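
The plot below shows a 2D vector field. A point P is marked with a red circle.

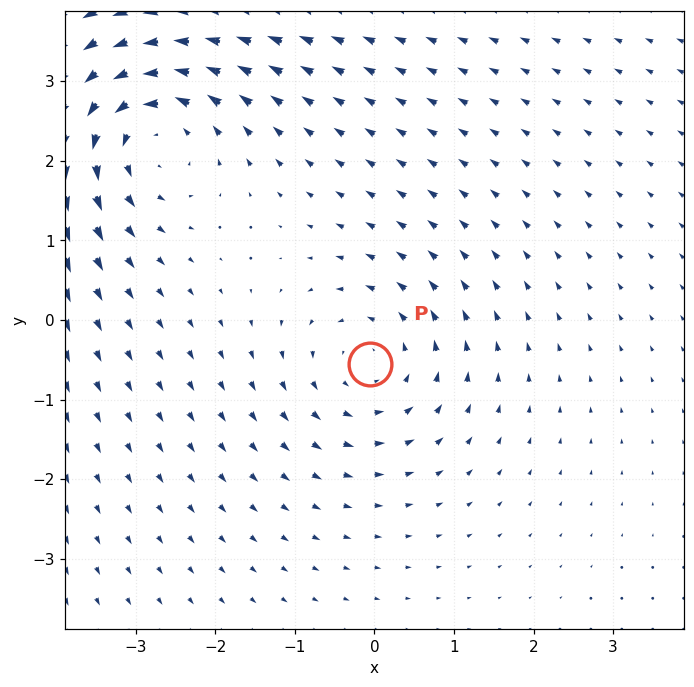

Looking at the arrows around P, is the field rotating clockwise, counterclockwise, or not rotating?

Near P at (-0.1, -0.5) the arrows circulate counterclockwise. The curl (z-component) there is about +3; positive curl means counterclockwise rotation.

counterclockwise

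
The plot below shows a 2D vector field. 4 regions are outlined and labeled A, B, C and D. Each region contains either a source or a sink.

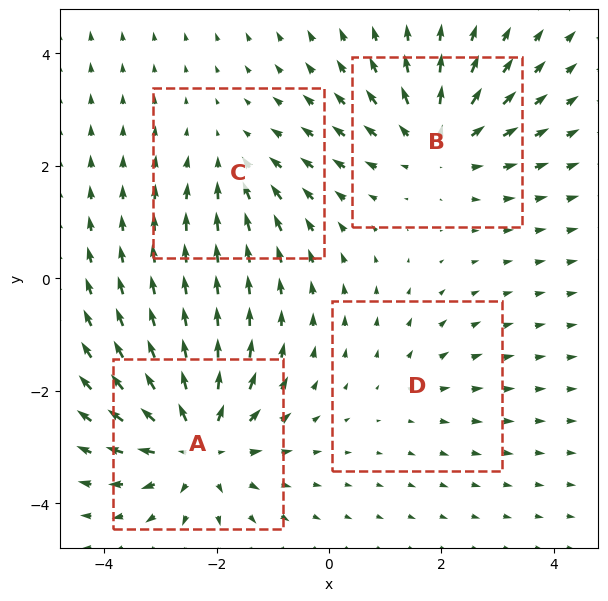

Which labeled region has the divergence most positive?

A

Divergence at each region's feature centre — A: about +6, B: about +5, C: about -3, D: about +2. Region A is most positive.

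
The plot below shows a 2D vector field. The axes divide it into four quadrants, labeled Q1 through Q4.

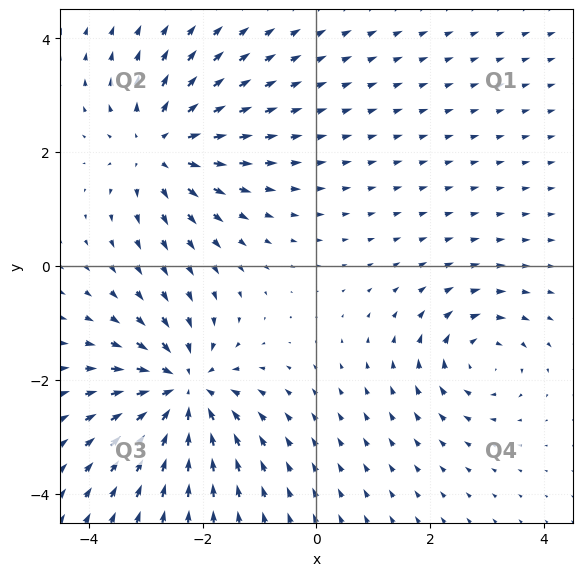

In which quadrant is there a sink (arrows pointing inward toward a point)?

Q3

The sink sits at approximately (-2.3, -2.2), which lies in quadrant Q3. The divergence there is about -6, negative as expected for a sink.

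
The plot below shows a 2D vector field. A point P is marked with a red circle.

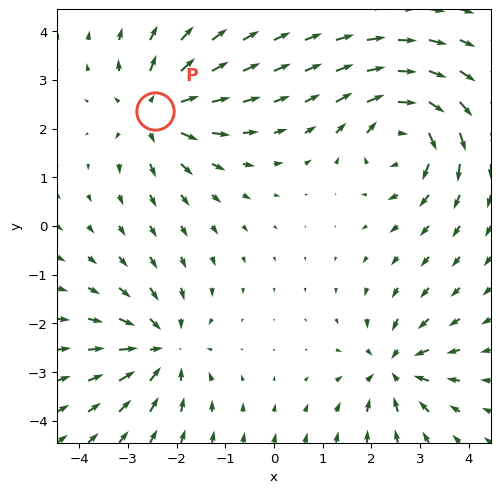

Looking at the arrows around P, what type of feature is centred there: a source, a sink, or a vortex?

At P (-2.4, 2.4) the arrows spread outward. Divergence about +4, curl ≈0 — positive divergence with near-zero curl is a source.

source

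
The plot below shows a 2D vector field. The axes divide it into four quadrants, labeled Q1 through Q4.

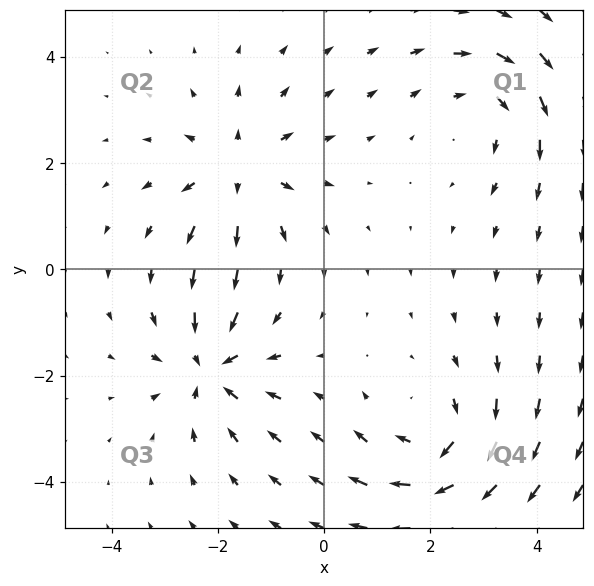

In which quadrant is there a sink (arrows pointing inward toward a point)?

Q3

The sink sits at approximately (-2.2, -1.9), which lies in quadrant Q3. The divergence there is about -5, negative as expected for a sink.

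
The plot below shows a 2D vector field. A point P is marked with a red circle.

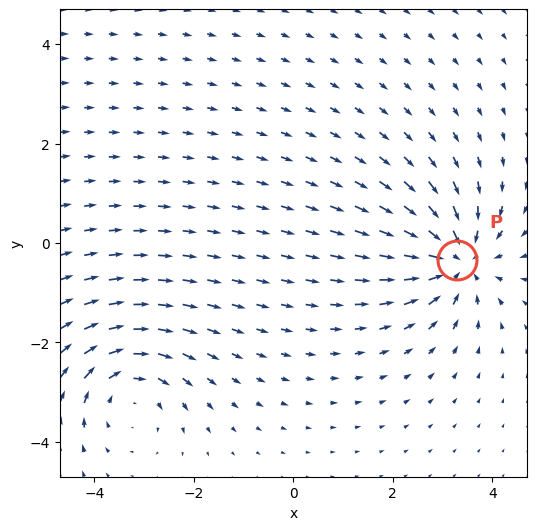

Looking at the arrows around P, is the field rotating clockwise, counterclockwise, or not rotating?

not rotating

Near P at (3.3, -0.3) the arrows show no circulation. The curl there is ≈0.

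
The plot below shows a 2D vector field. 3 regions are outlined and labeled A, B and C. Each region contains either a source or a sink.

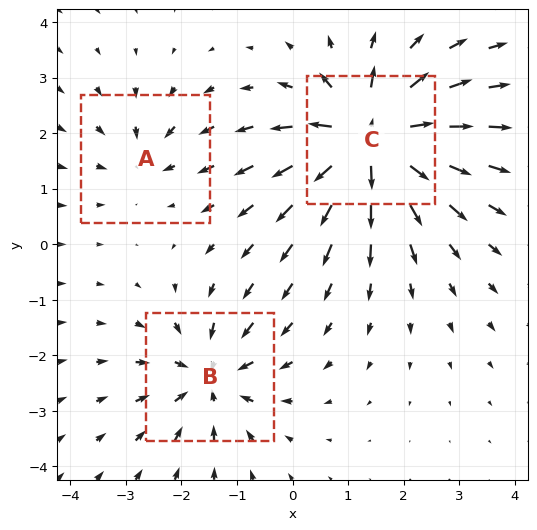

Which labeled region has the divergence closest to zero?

Divergence at each region's feature centre — A: about -2, B: about -4, C: about +6. Region A is closest to zero.

A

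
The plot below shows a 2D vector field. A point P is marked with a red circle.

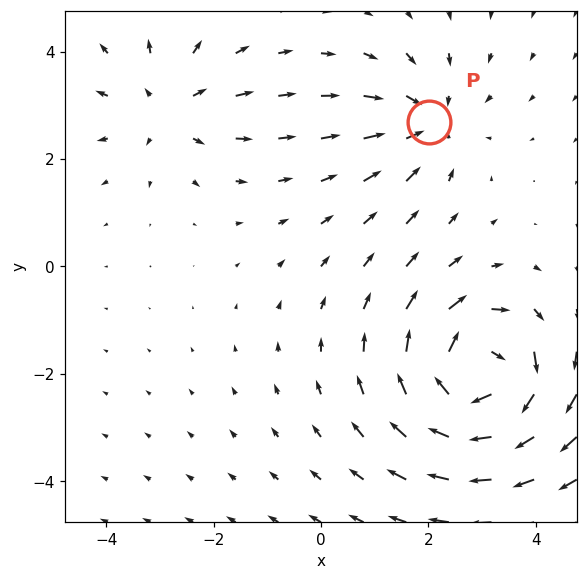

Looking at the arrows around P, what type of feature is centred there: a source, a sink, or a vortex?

At P (2.0, 2.7) the arrows converge inward. Divergence about -3, curl ≈0 — negative divergence with near-zero curl is a sink.

sink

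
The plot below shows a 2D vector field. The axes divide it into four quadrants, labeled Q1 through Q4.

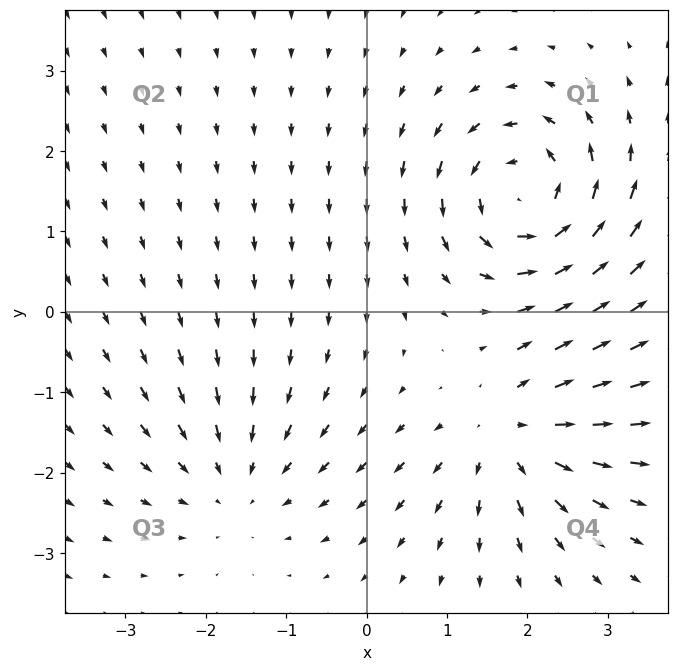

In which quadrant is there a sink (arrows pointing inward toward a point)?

The sink sits at approximately (-1.6, -2.1), which lies in quadrant Q3. The divergence there is about -3, negative as expected for a sink.

Q3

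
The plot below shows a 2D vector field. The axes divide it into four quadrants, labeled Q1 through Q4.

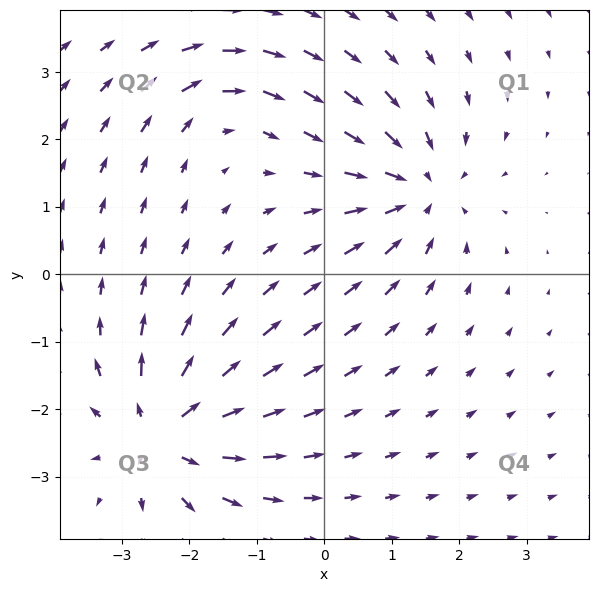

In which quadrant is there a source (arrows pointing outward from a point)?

Q3

The source sits at approximately (-2.4, -2.4), which lies in quadrant Q3. The divergence there is about +6, positive as expected for a source.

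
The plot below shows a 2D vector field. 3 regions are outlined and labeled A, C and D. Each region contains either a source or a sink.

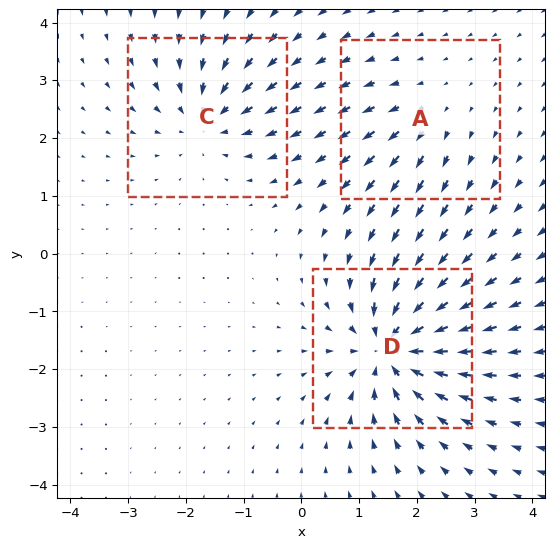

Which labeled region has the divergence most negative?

Divergence at each region's feature centre — A: about +2, C: about -4, D: about -6. Region D is most negative.

D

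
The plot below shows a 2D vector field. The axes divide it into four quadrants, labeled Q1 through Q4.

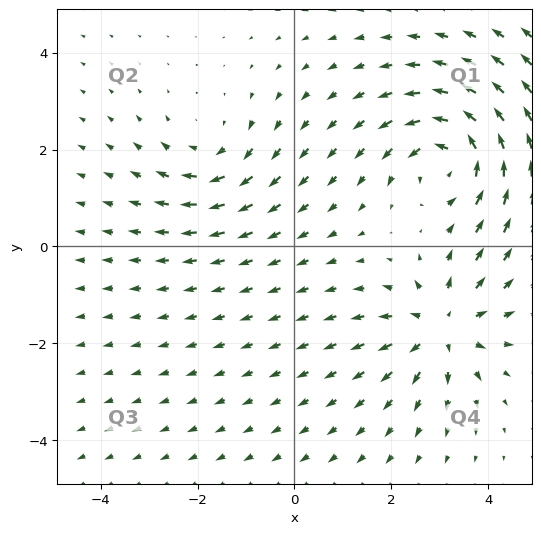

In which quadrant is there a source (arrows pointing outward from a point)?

The source sits at approximately (3.0, -1.7), which lies in quadrant Q4. The divergence there is about +5, positive as expected for a source.

Q4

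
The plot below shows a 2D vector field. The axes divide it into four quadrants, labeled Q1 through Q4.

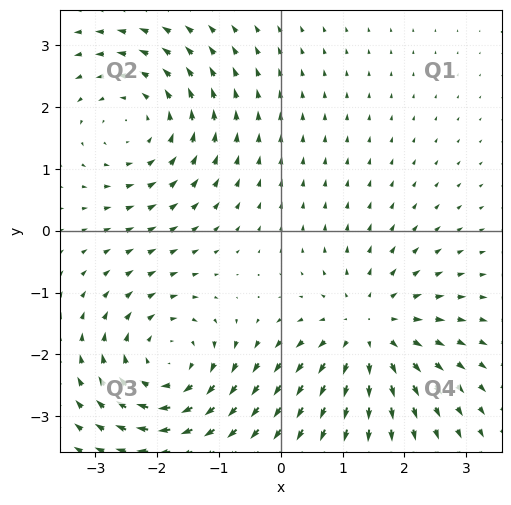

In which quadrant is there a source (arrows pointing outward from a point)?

Q4

The source sits at approximately (1.4, -1.6), which lies in quadrant Q4. The divergence there is about +4, positive as expected for a source.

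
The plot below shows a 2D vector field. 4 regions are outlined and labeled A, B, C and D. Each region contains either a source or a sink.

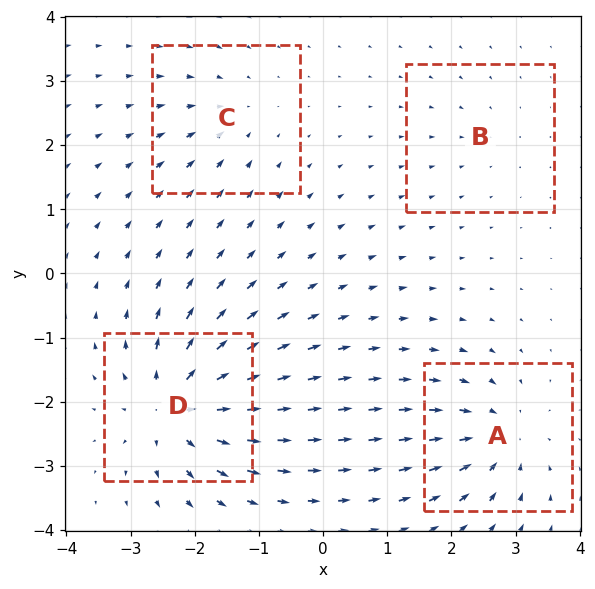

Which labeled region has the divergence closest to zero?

B

Divergence at each region's feature centre — A: about -6, B: about -2, C: about -4, D: about +9. Region B is closest to zero.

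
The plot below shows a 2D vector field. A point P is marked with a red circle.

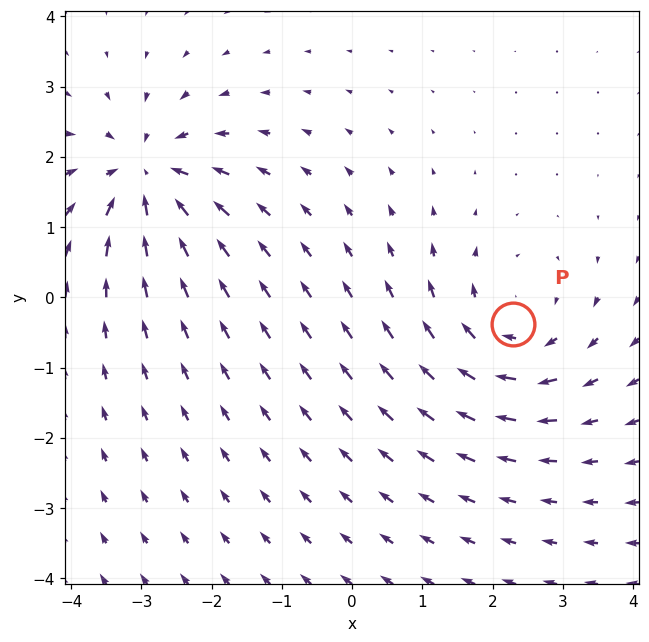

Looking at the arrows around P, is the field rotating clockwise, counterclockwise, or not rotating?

clockwise

Near P at (2.3, -0.4) the arrows circulate clockwise. The curl (z-component) there is about -2; negative curl means clockwise rotation.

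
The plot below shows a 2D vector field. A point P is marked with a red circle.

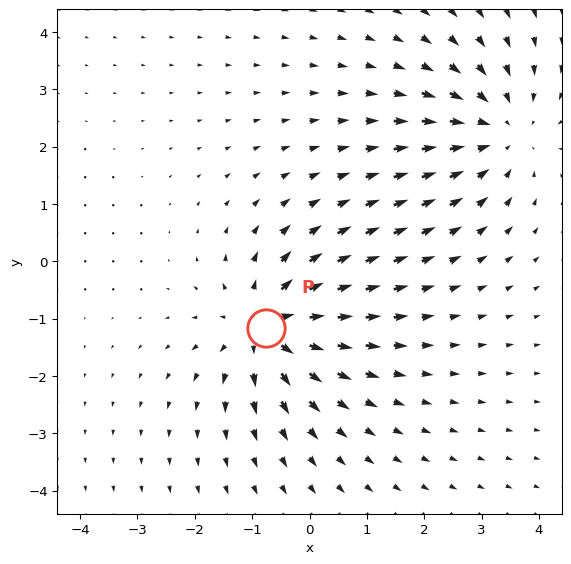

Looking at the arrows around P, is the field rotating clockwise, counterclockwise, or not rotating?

not rotating

Near P at (-0.8, -1.2) the arrows show no circulation. The curl there is ≈0.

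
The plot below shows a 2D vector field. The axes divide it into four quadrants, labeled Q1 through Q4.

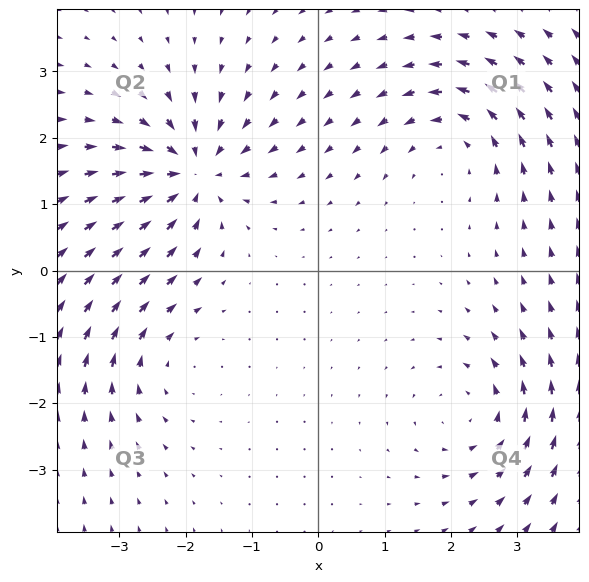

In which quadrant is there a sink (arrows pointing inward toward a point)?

The sink sits at approximately (-1.9, 1.5), which lies in quadrant Q2. The divergence there is about -6, negative as expected for a sink.

Q2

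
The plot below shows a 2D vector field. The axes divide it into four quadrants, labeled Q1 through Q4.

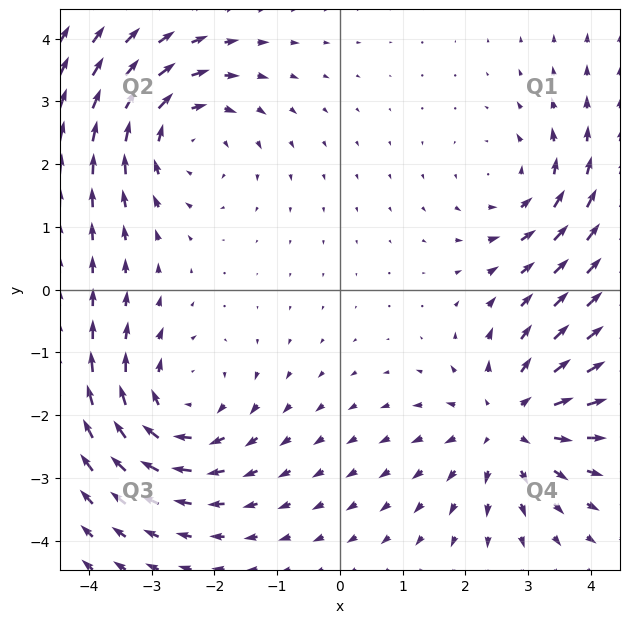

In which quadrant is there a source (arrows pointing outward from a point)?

Q4

The source sits at approximately (2.7, -2.1), which lies in quadrant Q4. The divergence there is about +4, positive as expected for a source.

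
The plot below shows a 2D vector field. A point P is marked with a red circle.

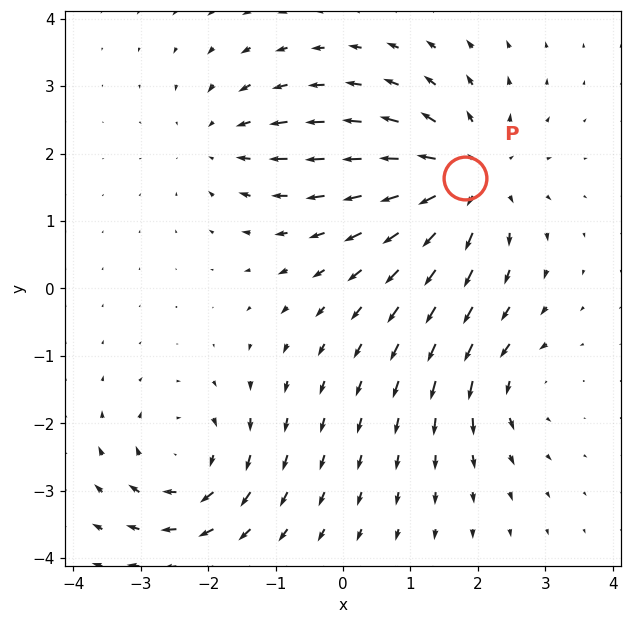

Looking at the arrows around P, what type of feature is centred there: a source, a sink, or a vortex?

At P (1.8, 1.6) the arrows spread outward. Divergence about +5, curl ≈0 — positive divergence with near-zero curl is a source.

source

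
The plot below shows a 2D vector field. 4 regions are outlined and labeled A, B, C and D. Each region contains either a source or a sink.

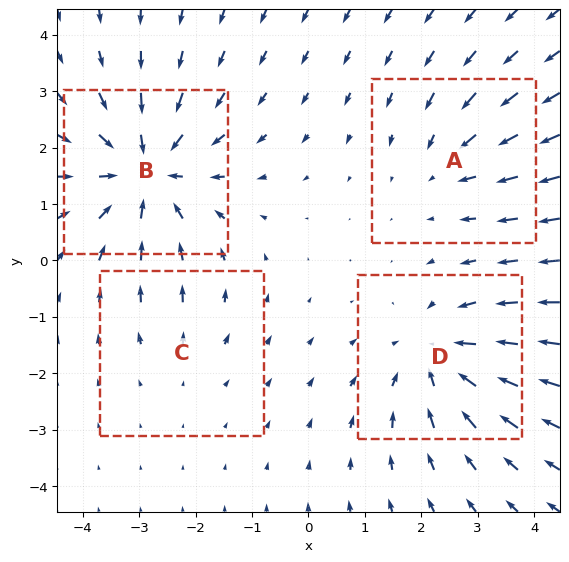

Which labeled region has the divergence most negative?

B

Divergence at each region's feature centre — A: about -3, B: about -6, C: about +2, D: about -5. Region B is most negative.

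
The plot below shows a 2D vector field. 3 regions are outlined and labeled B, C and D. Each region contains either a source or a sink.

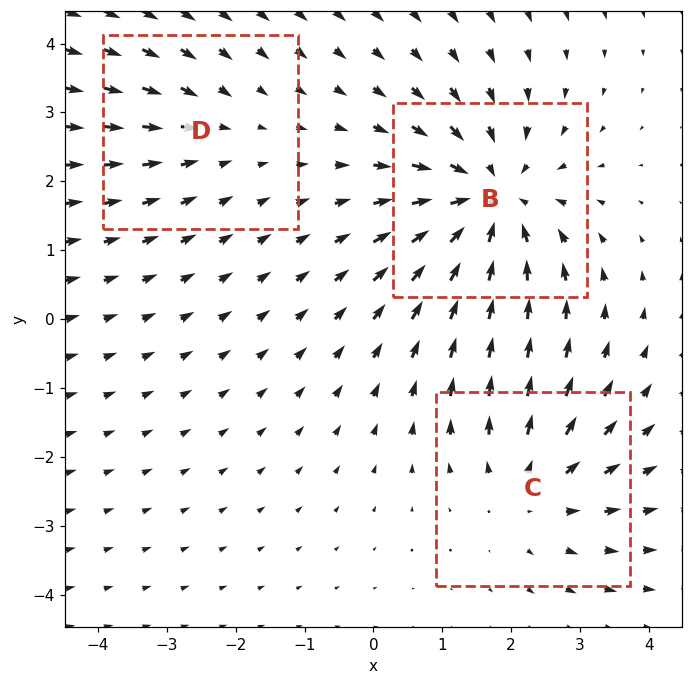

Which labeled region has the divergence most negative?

Divergence at each region's feature centre — B: about -4, C: about +3, D: about -2. Region B is most negative.

B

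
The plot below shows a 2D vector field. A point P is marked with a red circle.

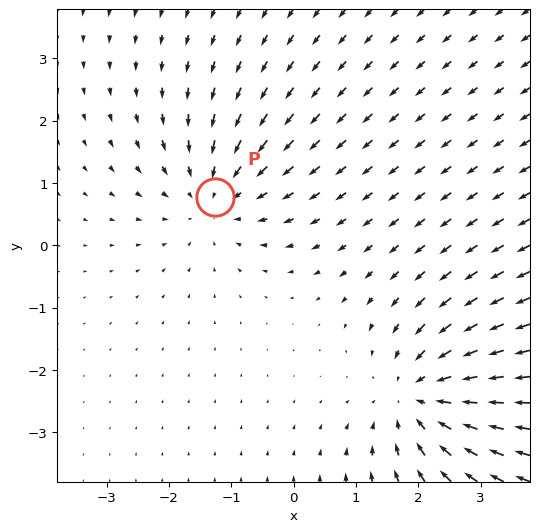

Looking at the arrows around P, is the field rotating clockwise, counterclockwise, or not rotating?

Near P at (-1.3, 0.8) the arrows show no circulation. The curl there is ≈0.

not rotating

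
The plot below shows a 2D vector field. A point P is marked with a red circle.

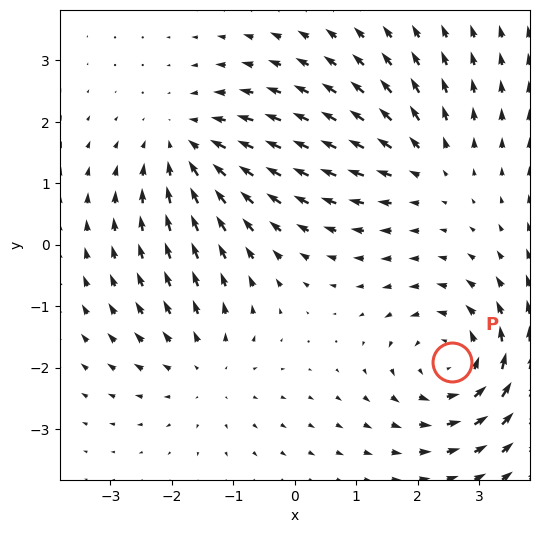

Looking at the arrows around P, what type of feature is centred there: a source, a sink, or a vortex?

At P (2.6, -1.9) the arrows circulate counterclockwise. Divergence ≈0, curl about +5 — near-zero divergence with nonzero curl is a vortex.

vortex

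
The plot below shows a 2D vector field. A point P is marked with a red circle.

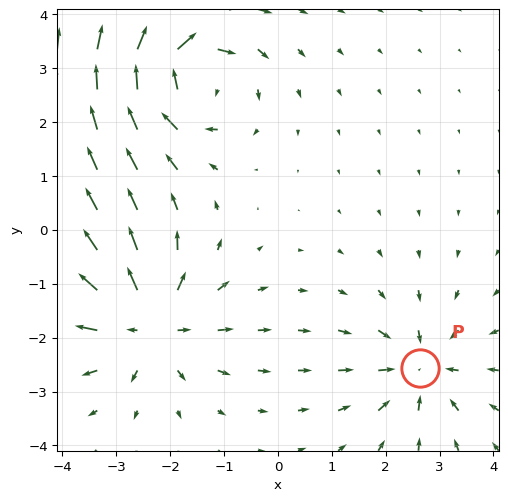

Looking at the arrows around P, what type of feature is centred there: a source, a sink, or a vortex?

At P (2.6, -2.6) the arrows converge inward. Divergence about -3, curl ≈0 — negative divergence with near-zero curl is a sink.

sink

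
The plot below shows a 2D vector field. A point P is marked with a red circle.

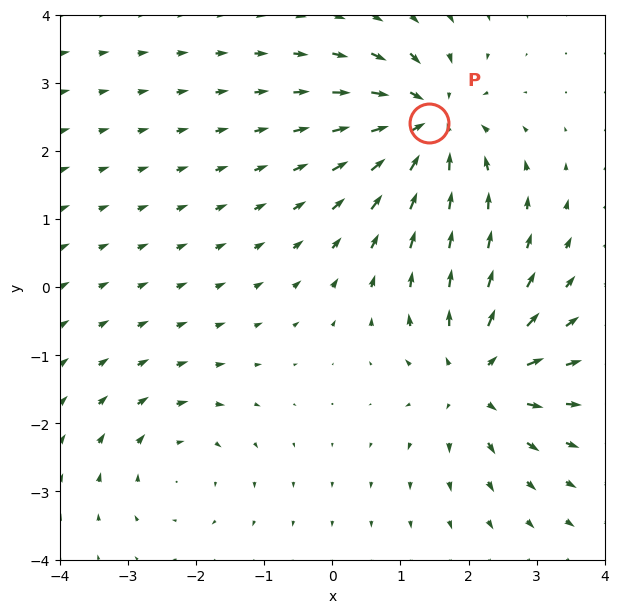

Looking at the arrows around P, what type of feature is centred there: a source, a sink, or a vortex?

sink

At P (1.4, 2.4) the arrows converge inward. Divergence about -6, curl ≈0 — negative divergence with near-zero curl is a sink.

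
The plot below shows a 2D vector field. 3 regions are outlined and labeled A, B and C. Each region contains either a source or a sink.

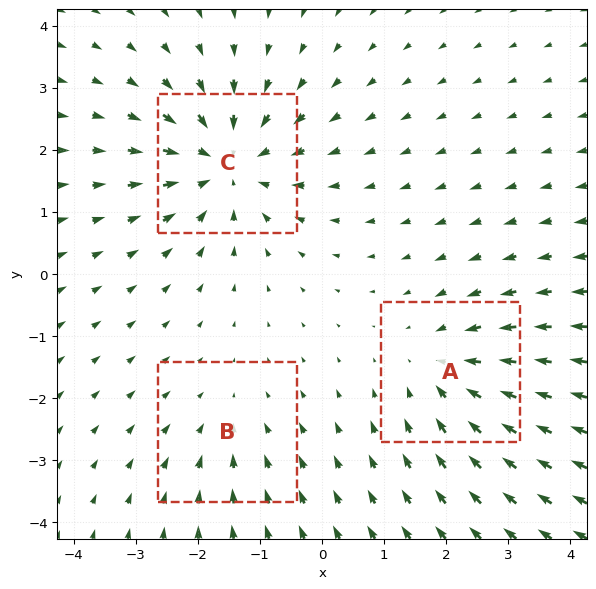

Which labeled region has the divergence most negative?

C

Divergence at each region's feature centre — A: about -3, B: about -2, C: about -5. Region C is most negative.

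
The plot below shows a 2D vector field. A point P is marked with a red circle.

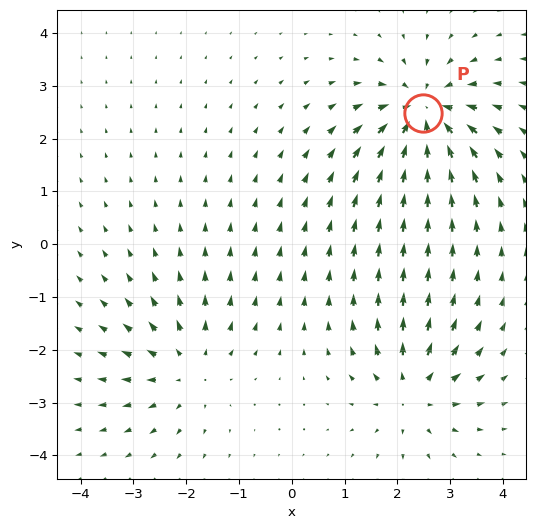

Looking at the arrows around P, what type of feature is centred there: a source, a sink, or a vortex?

At P (2.5, 2.5) the arrows converge inward. Divergence about -6, curl ≈0 — negative divergence with near-zero curl is a sink.

sink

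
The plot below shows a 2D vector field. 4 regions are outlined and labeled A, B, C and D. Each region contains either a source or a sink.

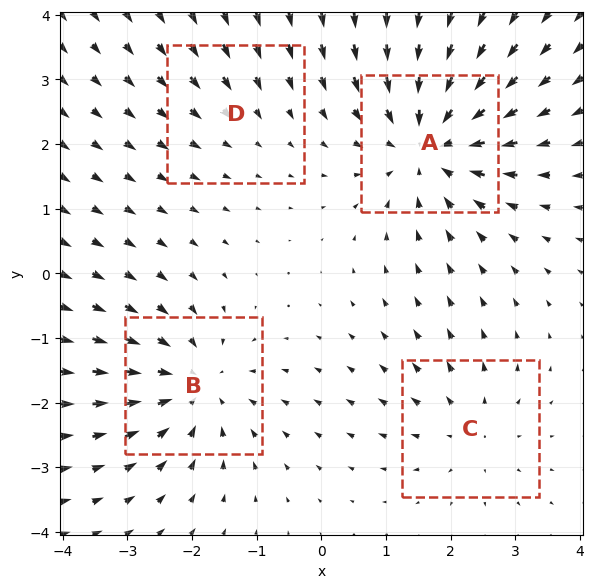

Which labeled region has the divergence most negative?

A

Divergence at each region's feature centre — A: about -7, B: about -5, C: about +3, D: about -2. Region A is most negative.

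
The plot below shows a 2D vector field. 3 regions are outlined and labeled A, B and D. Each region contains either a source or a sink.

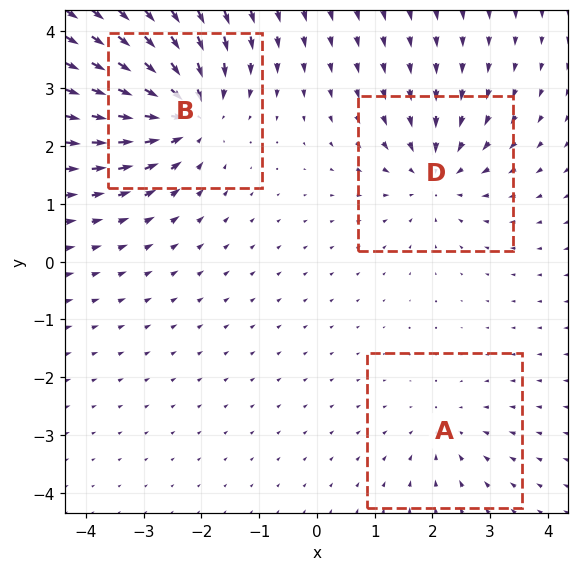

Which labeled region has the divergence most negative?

B

Divergence at each region's feature centre — A: about -2, B: about -5, D: about -3. Region B is most negative.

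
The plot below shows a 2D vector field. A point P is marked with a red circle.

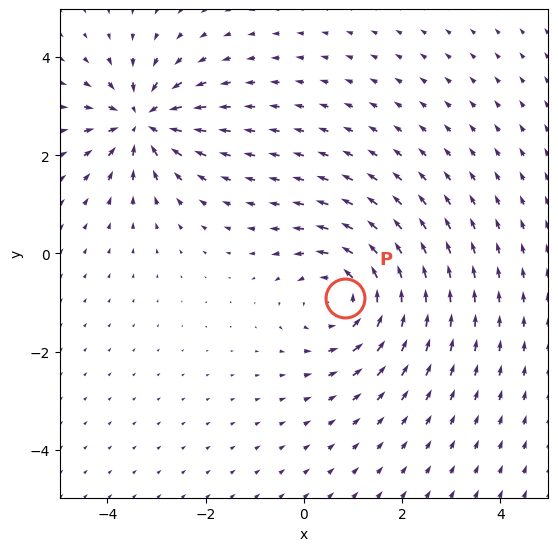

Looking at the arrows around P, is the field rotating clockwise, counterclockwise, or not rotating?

Near P at (0.8, -0.9) the arrows circulate counterclockwise. The curl (z-component) there is about +4; positive curl means counterclockwise rotation.

counterclockwise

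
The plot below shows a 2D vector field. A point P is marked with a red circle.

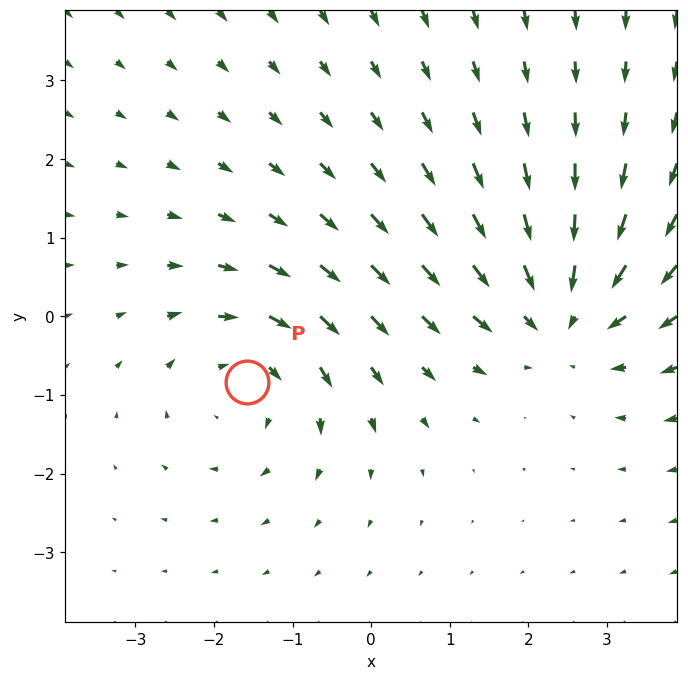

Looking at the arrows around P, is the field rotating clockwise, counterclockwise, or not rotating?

Near P at (-1.6, -0.8) the arrows circulate clockwise. The curl (z-component) there is about -4; negative curl means clockwise rotation.

clockwise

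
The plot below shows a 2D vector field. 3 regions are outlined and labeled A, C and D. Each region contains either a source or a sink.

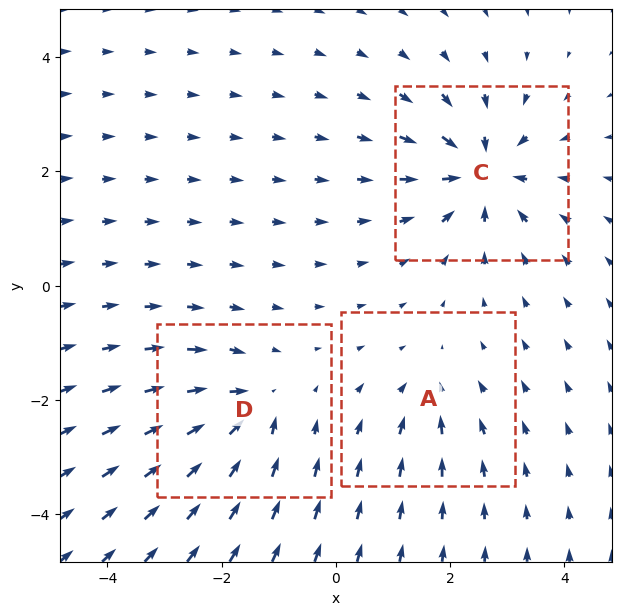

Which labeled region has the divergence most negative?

Divergence at each region's feature centre — A: about -2, C: about -5, D: about -4. Region C is most negative.

C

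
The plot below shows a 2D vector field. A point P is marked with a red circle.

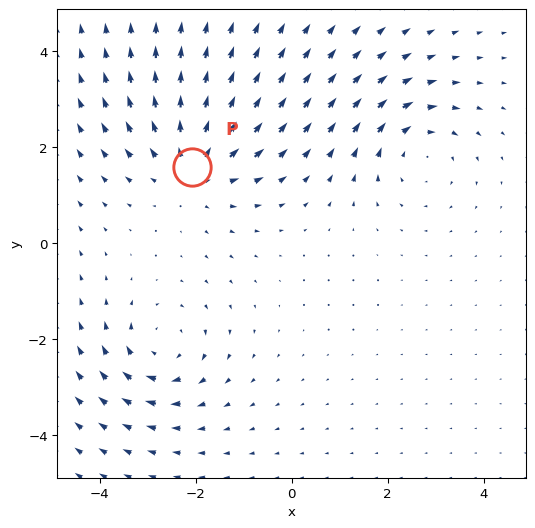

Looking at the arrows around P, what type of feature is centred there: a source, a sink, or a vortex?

source

At P (-2.1, 1.6) the arrows spread outward. Divergence about +4, curl ≈0 — positive divergence with near-zero curl is a source.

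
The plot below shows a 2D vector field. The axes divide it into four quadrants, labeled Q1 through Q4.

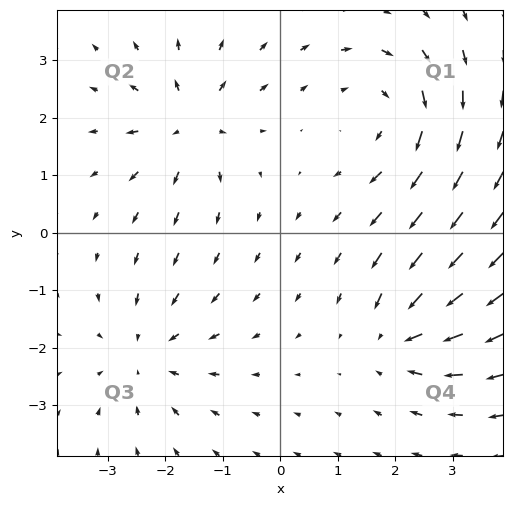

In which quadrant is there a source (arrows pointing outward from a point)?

The source sits at approximately (-1.6, 1.9), which lies in quadrant Q2. The divergence there is about +5, positive as expected for a source.

Q2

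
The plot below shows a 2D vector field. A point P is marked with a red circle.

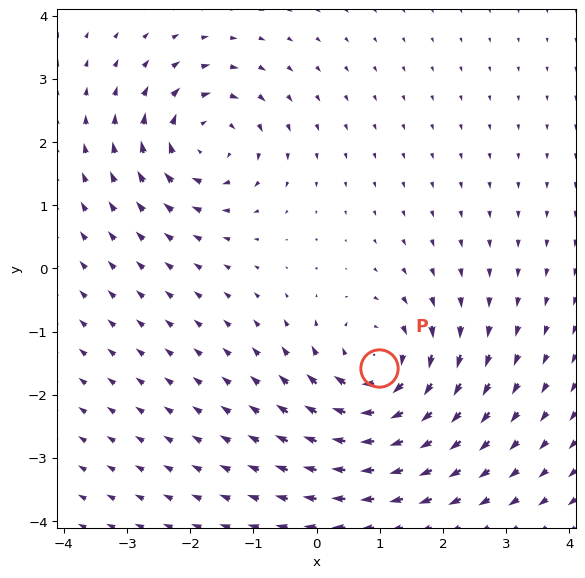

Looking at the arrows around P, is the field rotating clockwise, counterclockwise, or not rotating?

clockwise

Near P at (1.0, -1.6) the arrows circulate clockwise. The curl (z-component) there is about -5; negative curl means clockwise rotation.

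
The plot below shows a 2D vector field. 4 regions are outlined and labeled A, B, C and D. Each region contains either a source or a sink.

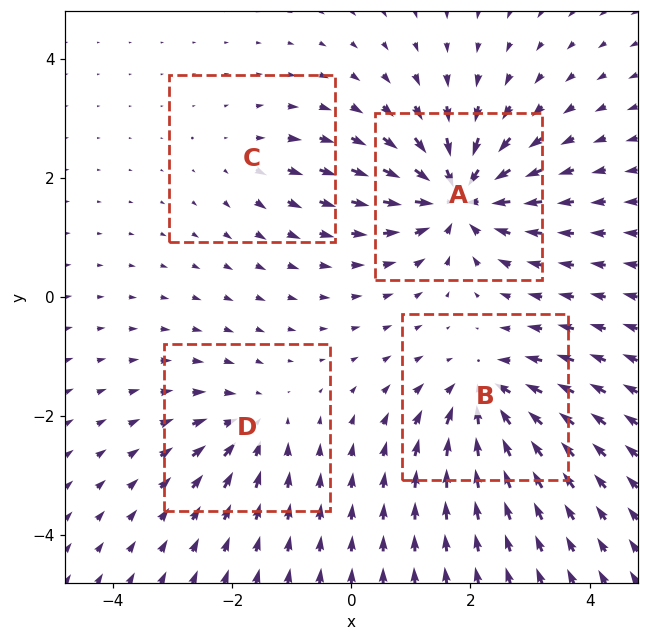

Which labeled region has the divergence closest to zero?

C

Divergence at each region's feature centre — A: about -8, B: about -6, C: about +3, D: about -4. Region C is closest to zero.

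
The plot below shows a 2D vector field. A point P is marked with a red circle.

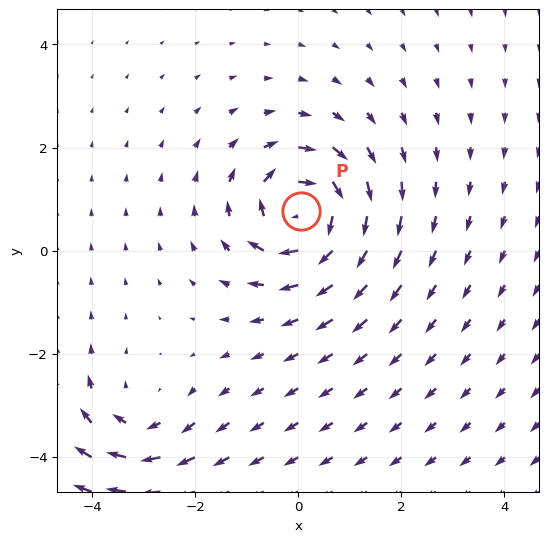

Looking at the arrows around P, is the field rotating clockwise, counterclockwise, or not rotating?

Near P at (0.1, 0.8) the arrows circulate clockwise. The curl (z-component) there is about -6; negative curl means clockwise rotation.

clockwise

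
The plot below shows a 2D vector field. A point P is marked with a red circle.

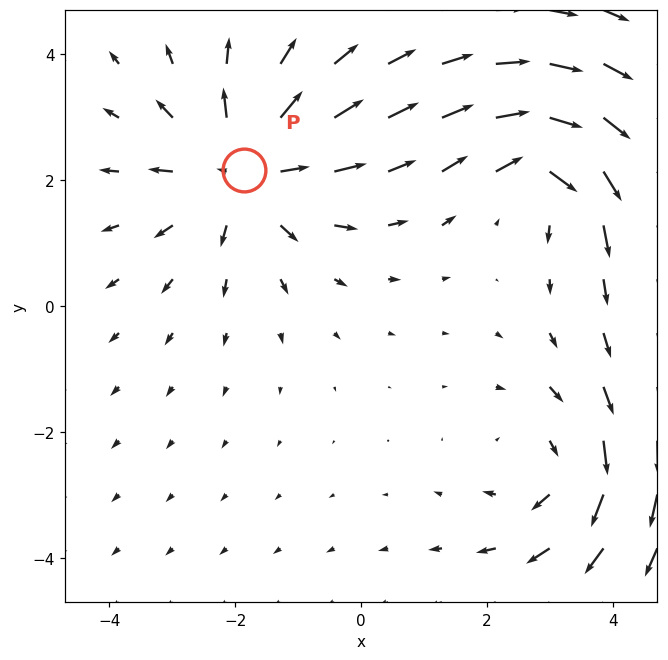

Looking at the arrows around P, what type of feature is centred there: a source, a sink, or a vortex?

source

At P (-1.9, 2.2) the arrows spread outward. Divergence about +5, curl ≈0 — positive divergence with near-zero curl is a source.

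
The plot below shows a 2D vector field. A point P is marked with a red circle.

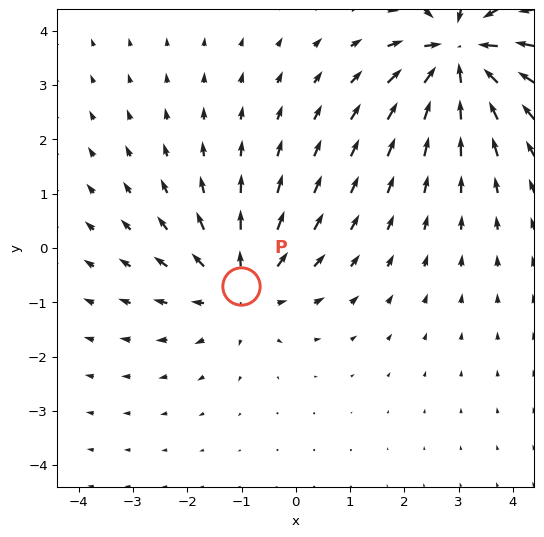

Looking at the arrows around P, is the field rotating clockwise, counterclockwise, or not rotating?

Near P at (-1.0, -0.7) the arrows show no circulation. The curl there is ≈0.

not rotating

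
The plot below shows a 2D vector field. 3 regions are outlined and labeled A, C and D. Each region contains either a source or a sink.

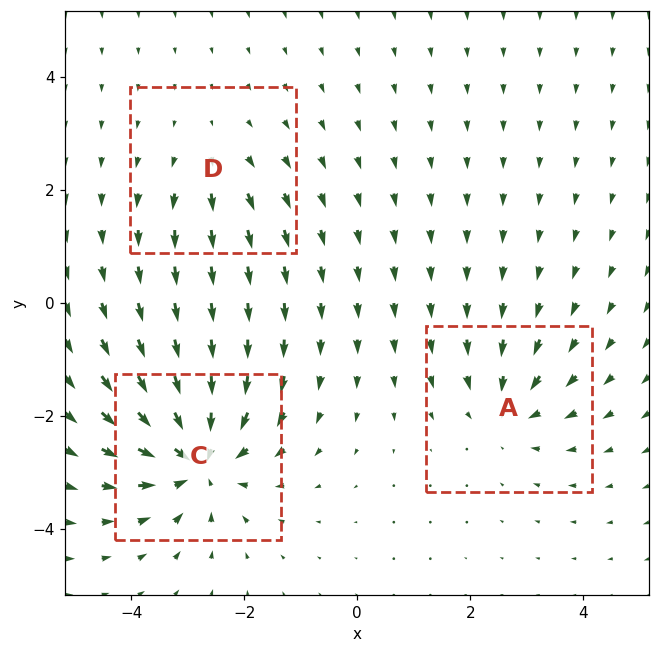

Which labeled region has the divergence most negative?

Divergence at each region's feature centre — A: about -3, C: about -6, D: about +2. Region C is most negative.

C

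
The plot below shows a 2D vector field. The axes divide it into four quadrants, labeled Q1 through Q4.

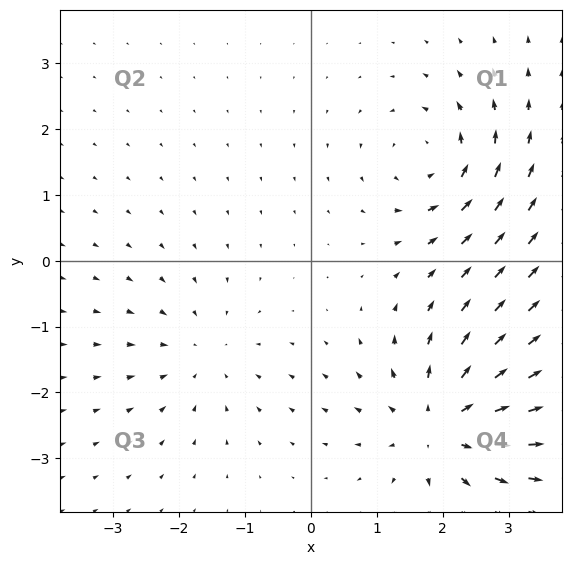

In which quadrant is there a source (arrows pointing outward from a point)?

Q4

The source sits at approximately (2.0, -2.5), which lies in quadrant Q4. The divergence there is about +6, positive as expected for a source.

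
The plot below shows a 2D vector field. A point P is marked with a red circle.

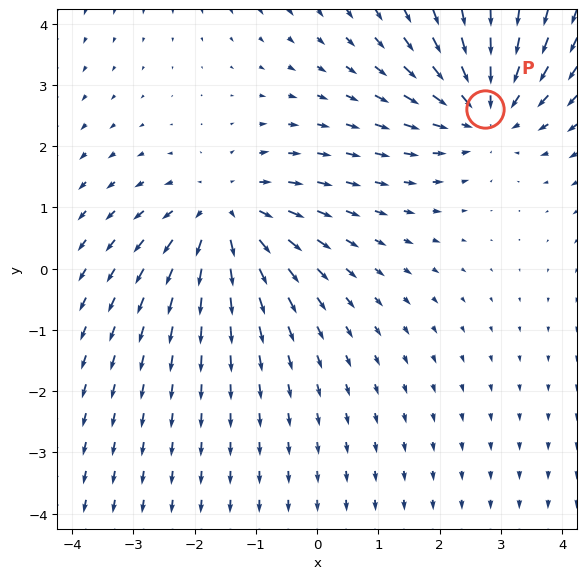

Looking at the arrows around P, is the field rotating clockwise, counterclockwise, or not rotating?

Near P at (2.7, 2.6) the arrows show no circulation. The curl there is ≈0.

not rotating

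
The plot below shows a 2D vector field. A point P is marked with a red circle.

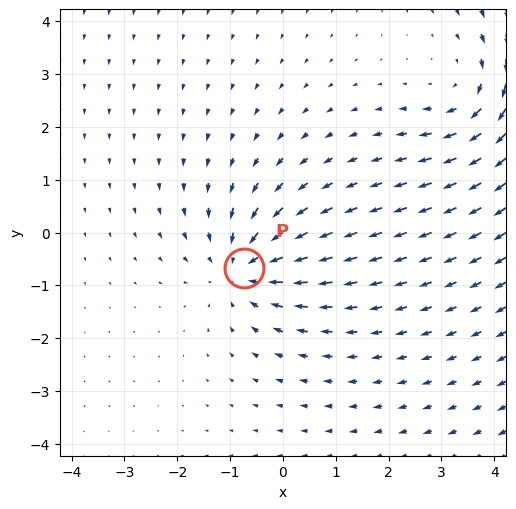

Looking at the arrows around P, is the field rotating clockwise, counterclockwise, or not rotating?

Near P at (-0.7, -0.7) the arrows show no circulation. The curl there is ≈0.

not rotating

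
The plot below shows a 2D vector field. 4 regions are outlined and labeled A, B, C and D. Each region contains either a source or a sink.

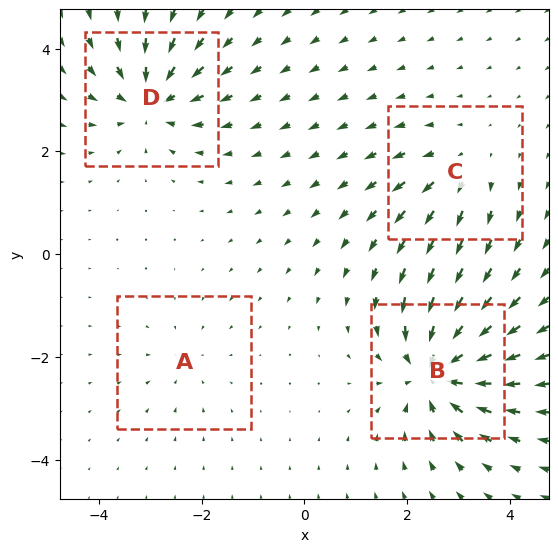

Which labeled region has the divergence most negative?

B

Divergence at each region's feature centre — A: about -3, B: about -8, C: about +4, D: about -6. Region B is most negative.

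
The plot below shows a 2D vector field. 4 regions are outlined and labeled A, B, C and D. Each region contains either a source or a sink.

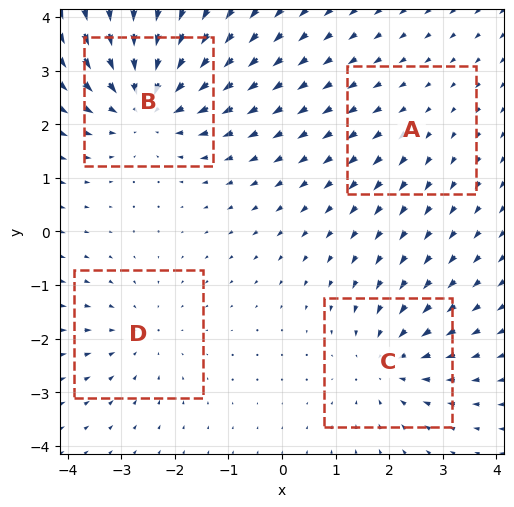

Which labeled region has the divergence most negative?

B

Divergence at each region's feature centre — A: about +2, B: about -6, C: about -4, D: about -3. Region B is most negative.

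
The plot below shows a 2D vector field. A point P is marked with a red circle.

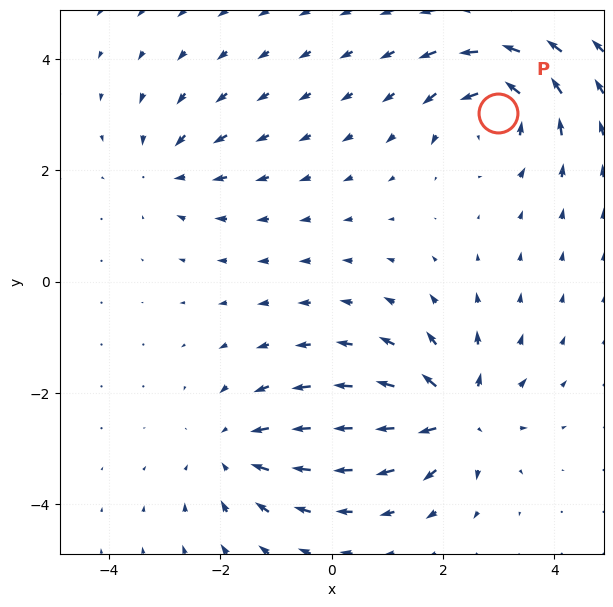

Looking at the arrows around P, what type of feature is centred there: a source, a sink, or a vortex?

At P (3.0, 3.0) the arrows circulate counterclockwise. Divergence ≈0, curl about +7 — near-zero divergence with nonzero curl is a vortex.

vortex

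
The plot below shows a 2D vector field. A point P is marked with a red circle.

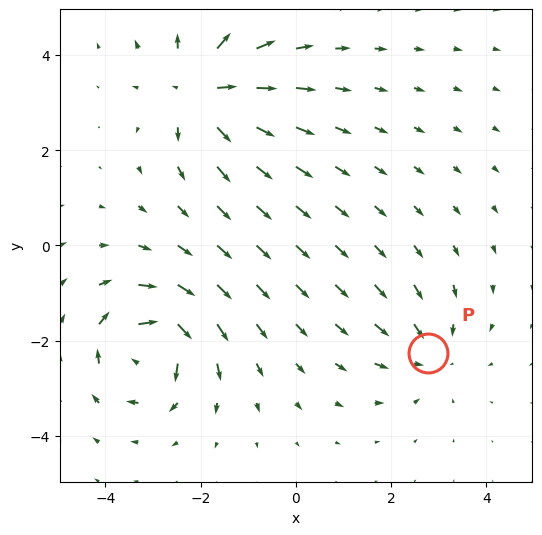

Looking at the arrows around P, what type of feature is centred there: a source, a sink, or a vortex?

At P (2.8, -2.3) the arrows converge inward. Divergence about -3, curl ≈0 — negative divergence with near-zero curl is a sink.

sink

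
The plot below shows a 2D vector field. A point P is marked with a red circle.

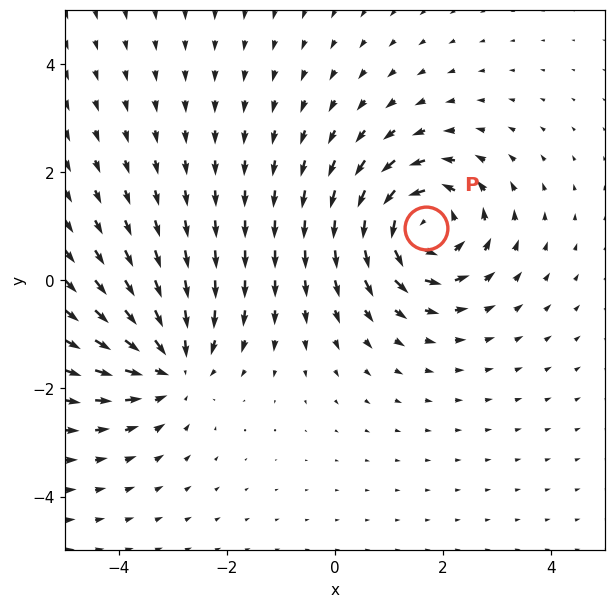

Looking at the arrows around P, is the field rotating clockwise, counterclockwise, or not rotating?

Near P at (1.7, 1.0) the arrows circulate counterclockwise. The curl (z-component) there is about +5; positive curl means counterclockwise rotation.

counterclockwise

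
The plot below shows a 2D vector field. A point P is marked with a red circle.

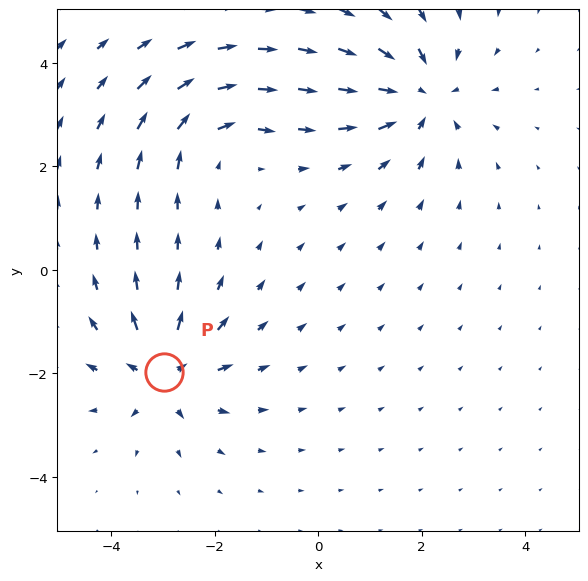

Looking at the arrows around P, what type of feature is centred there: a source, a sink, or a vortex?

source

At P (-3.0, -2.0) the arrows spread outward. Divergence about +5, curl ≈0 — positive divergence with near-zero curl is a source.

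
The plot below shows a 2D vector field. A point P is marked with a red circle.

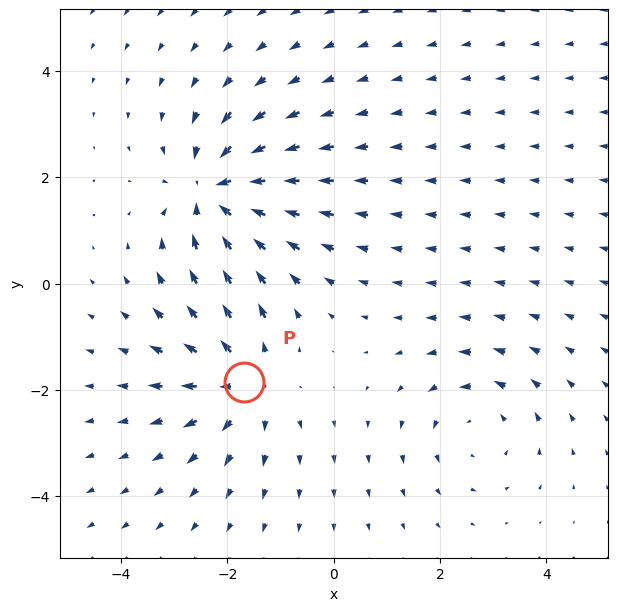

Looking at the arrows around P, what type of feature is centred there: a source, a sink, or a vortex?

At P (-1.7, -1.8) the arrows spread outward. Divergence about +3, curl ≈0 — positive divergence with near-zero curl is a source.

source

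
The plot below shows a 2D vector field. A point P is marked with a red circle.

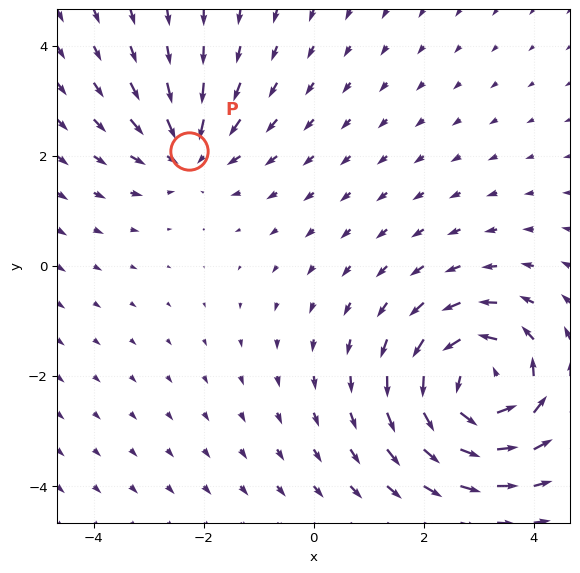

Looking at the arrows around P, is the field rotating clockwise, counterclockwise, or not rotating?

not rotating

Near P at (-2.3, 2.1) the arrows show no circulation. The curl there is ≈0.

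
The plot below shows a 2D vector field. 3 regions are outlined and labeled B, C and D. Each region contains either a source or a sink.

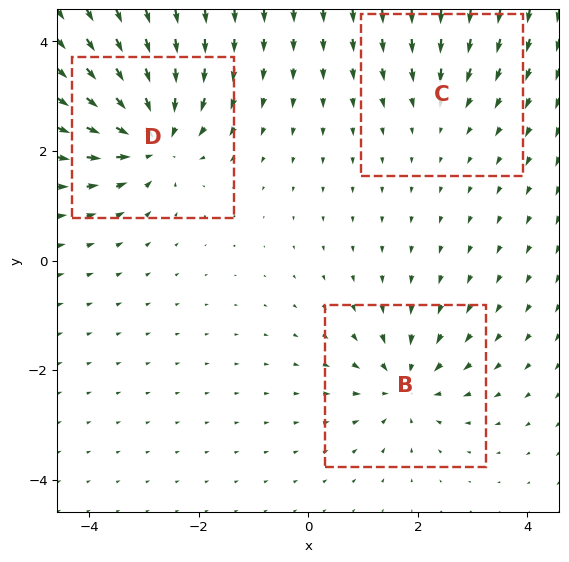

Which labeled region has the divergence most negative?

Divergence at each region's feature centre — B: about -4, C: about -2, D: about -6. Region D is most negative.

D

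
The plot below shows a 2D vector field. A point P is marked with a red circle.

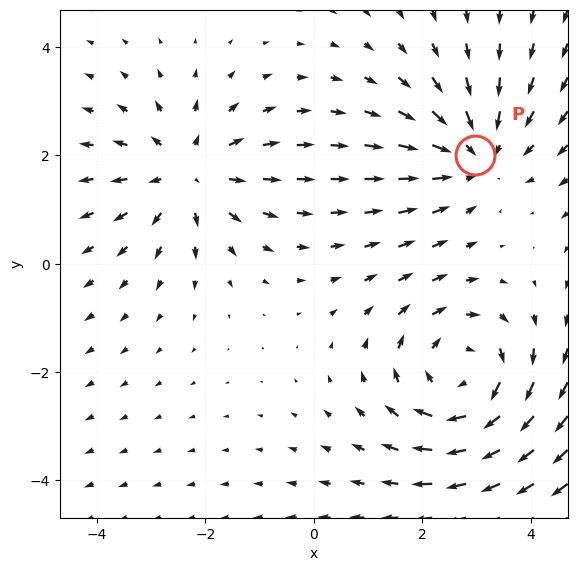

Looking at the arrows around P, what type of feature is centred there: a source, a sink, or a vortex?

At P (3.0, 2.0) the arrows converge inward. Divergence about -2, curl ≈0 — negative divergence with near-zero curl is a sink.

sink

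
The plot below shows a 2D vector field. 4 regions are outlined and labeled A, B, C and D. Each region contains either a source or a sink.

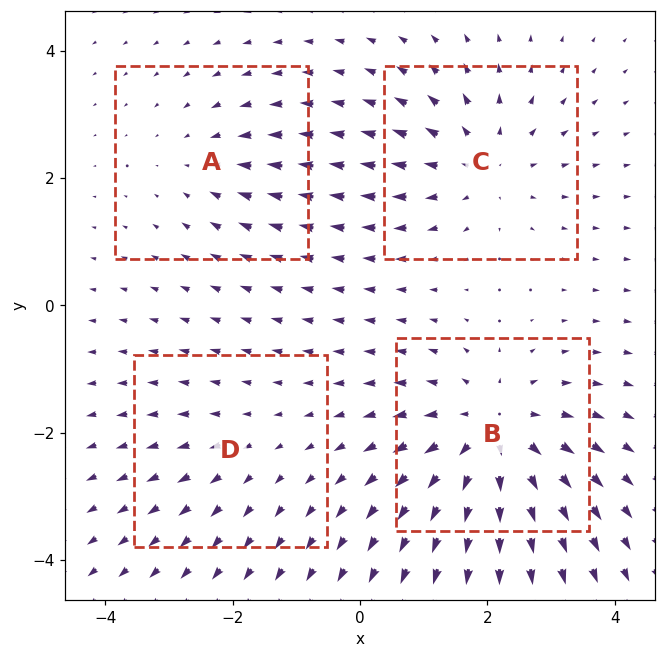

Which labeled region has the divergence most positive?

Divergence at each region's feature centre — A: about -3, B: about +6, C: about +4, D: about +2. Region B is most positive.

B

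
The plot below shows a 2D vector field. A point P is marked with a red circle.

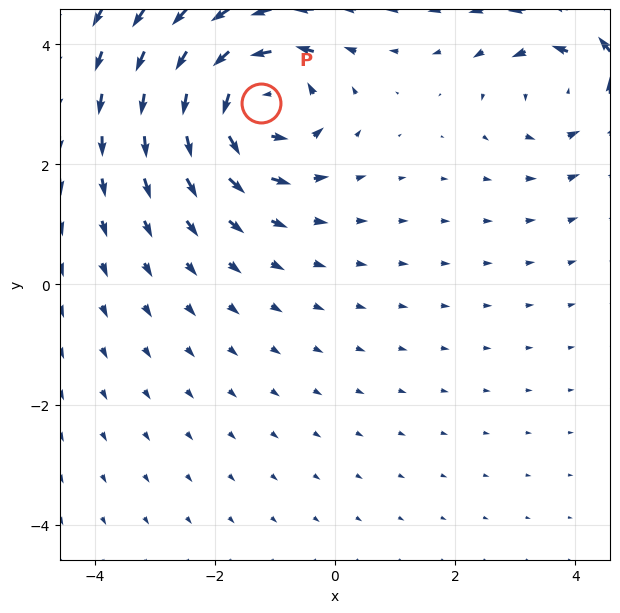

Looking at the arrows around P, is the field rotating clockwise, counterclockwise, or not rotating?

counterclockwise

Near P at (-1.2, 3.0) the arrows circulate counterclockwise. The curl (z-component) there is about +6; positive curl means counterclockwise rotation.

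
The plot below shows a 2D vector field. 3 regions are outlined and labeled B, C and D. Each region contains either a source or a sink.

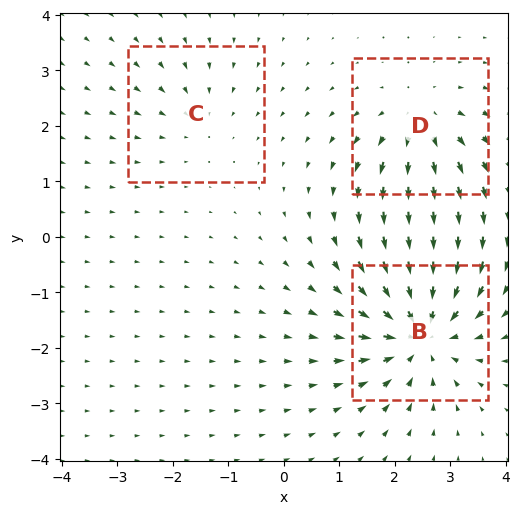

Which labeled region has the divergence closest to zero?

C

Divergence at each region's feature centre — B: about -6, C: about -2, D: about +3. Region C is closest to zero.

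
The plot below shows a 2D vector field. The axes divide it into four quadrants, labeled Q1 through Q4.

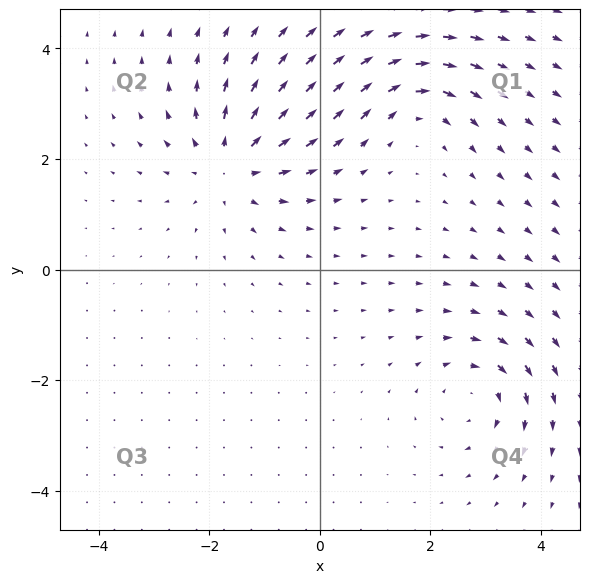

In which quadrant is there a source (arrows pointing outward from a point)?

The source sits at approximately (-1.6, 1.9), which lies in quadrant Q2. The divergence there is about +4, positive as expected for a source.

Q2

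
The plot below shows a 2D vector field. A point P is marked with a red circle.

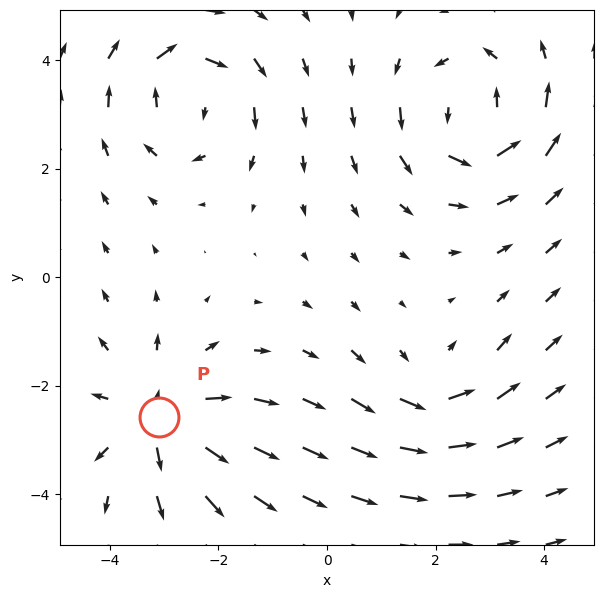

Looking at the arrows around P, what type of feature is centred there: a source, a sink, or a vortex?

At P (-3.1, -2.6) the arrows spread outward. Divergence about +5, curl ≈0 — positive divergence with near-zero curl is a source.

source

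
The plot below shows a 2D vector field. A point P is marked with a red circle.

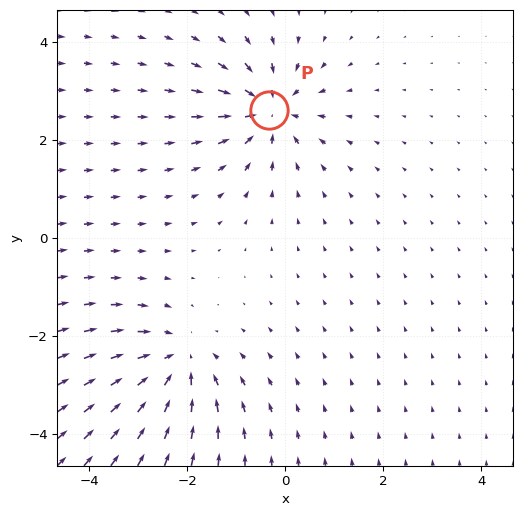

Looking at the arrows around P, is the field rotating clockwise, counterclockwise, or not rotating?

Near P at (-0.3, 2.6) the arrows show no circulation. The curl there is ≈0.

not rotating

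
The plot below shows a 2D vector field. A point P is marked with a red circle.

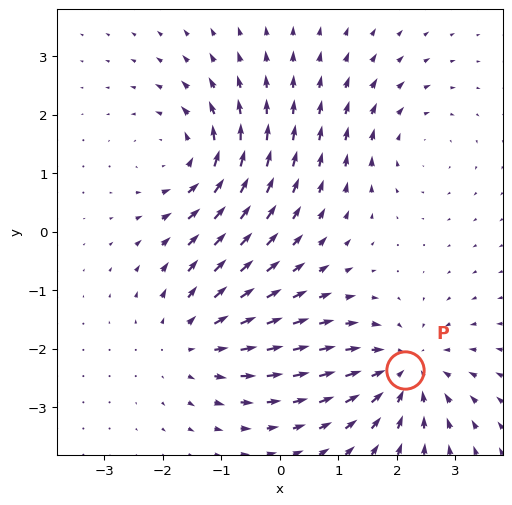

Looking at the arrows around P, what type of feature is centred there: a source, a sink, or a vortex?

At P (2.1, -2.4) the arrows converge inward. Divergence about -5, curl ≈0 — negative divergence with near-zero curl is a sink.

sink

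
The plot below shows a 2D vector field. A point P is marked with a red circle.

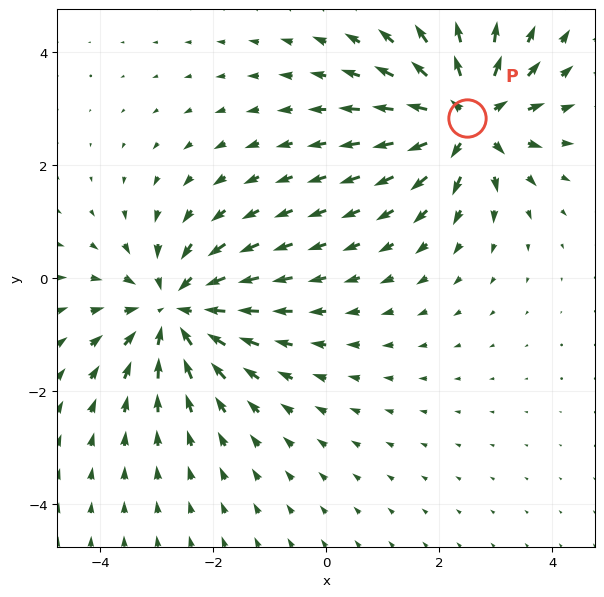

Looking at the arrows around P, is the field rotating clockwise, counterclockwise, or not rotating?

not rotating

Near P at (2.5, 2.8) the arrows show no circulation. The curl there is ≈0.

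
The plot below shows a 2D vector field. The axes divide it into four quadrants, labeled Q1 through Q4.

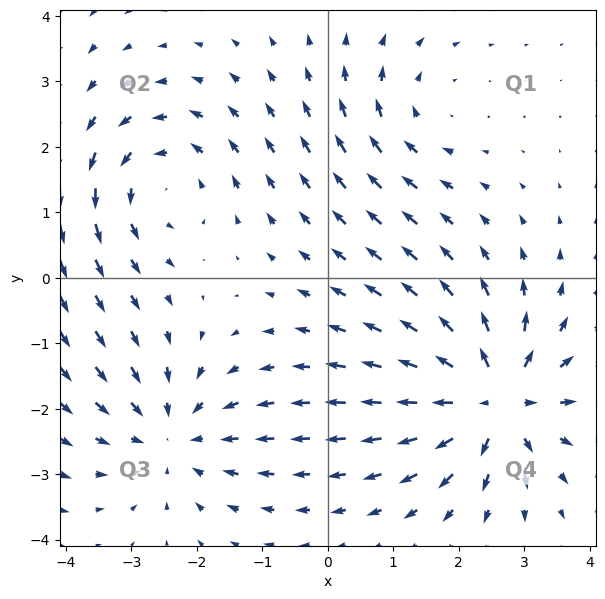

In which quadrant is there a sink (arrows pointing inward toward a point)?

Q3

The sink sits at approximately (-2.4, -2.4), which lies in quadrant Q3. The divergence there is about -3, negative as expected for a sink.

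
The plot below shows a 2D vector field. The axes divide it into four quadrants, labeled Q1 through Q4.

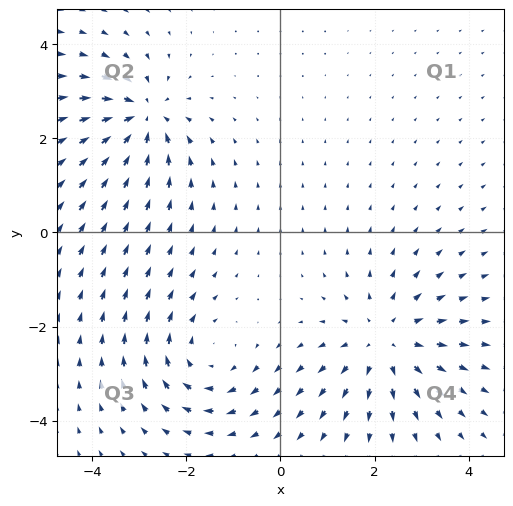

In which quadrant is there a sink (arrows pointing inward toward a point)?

The sink sits at approximately (-3.0, 2.4), which lies in quadrant Q2. The divergence there is about -5, negative as expected for a sink.

Q2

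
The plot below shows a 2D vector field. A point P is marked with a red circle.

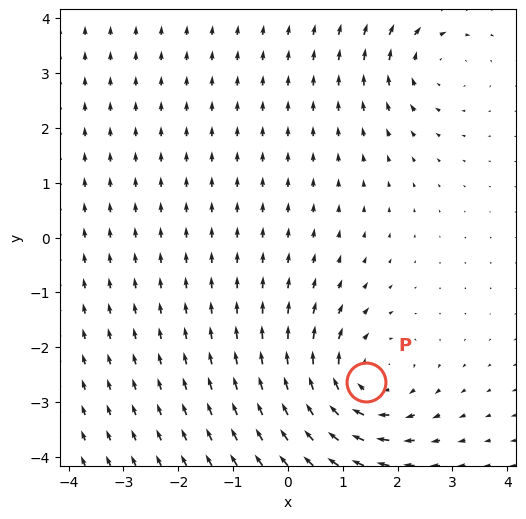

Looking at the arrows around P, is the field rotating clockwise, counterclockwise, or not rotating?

Near P at (1.4, -2.6) the arrows circulate clockwise. The curl (z-component) there is about -4; negative curl means clockwise rotation.

clockwise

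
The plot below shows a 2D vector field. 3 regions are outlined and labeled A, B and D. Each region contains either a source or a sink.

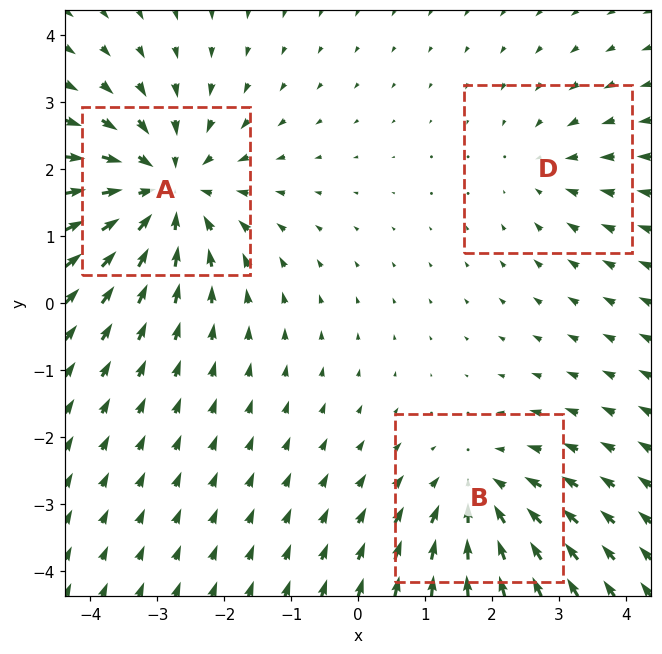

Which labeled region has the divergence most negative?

A

Divergence at each region's feature centre — A: about -4, B: about -3, D: about -2. Region A is most negative.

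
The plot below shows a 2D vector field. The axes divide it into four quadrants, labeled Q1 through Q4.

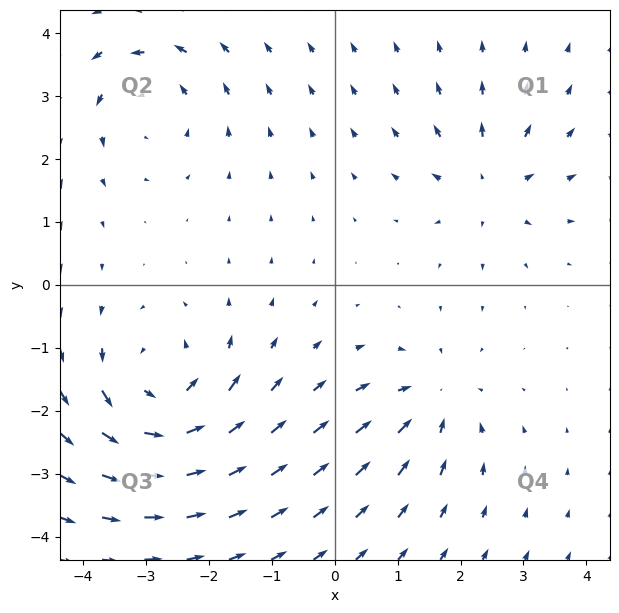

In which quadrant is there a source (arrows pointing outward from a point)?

The source sits at approximately (2.5, 1.6), which lies in quadrant Q1. The divergence there is about +3, positive as expected for a source.

Q1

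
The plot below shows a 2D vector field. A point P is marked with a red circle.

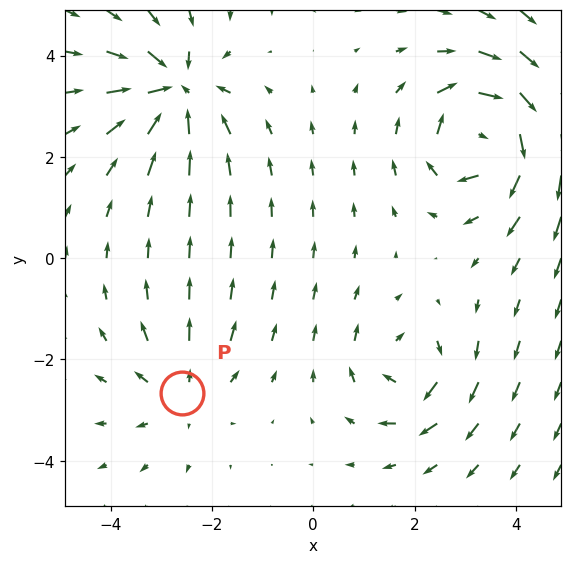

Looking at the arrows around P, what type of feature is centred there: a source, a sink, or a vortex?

At P (-2.6, -2.7) the arrows spread outward. Divergence about +3, curl ≈0 — positive divergence with near-zero curl is a source.

source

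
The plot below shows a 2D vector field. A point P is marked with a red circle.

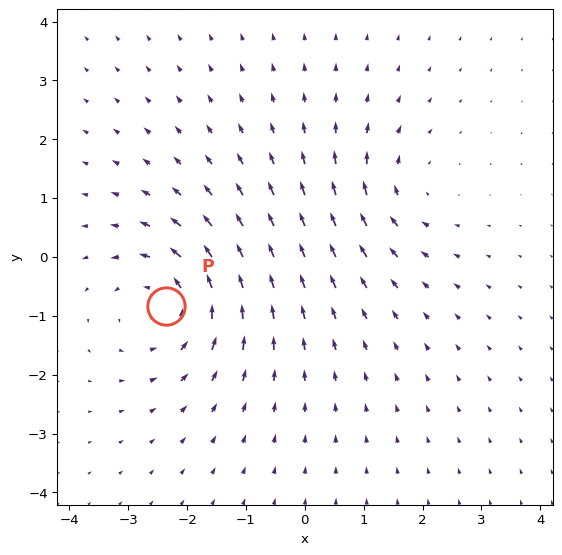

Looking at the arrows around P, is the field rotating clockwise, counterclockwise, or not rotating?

Near P at (-2.4, -0.8) the arrows circulate counterclockwise. The curl (z-component) there is about +4; positive curl means counterclockwise rotation.

counterclockwise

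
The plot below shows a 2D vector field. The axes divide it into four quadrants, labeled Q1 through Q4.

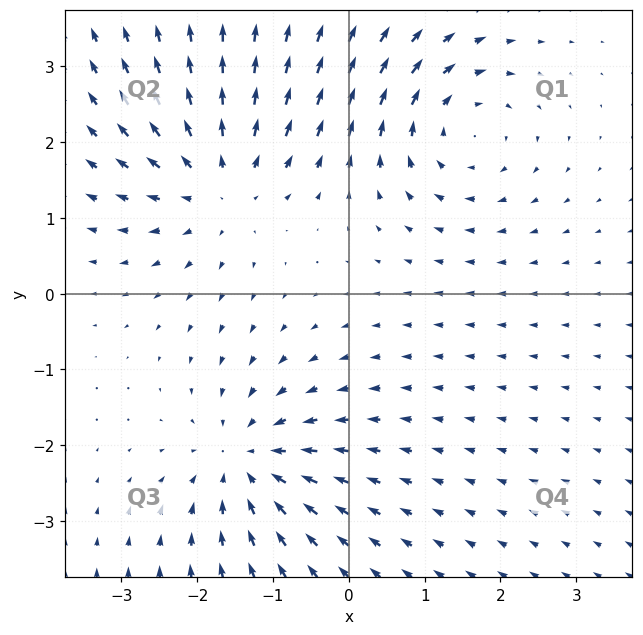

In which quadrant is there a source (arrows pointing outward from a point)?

The source sits at approximately (-1.7, 1.4), which lies in quadrant Q2. The divergence there is about +4, positive as expected for a source.

Q2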